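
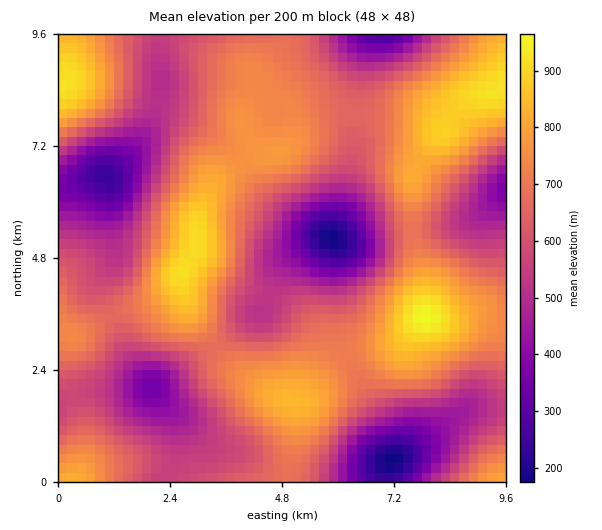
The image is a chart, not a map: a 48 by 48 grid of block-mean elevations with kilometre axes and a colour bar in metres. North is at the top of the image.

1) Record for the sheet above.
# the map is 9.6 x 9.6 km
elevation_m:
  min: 170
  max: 970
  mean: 630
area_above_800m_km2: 12.7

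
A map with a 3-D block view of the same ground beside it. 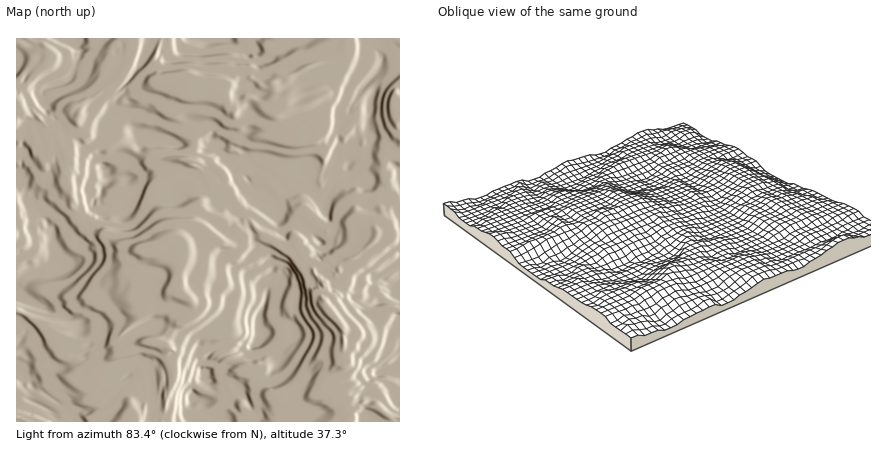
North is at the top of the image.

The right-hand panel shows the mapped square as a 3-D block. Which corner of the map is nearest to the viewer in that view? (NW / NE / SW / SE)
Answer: SE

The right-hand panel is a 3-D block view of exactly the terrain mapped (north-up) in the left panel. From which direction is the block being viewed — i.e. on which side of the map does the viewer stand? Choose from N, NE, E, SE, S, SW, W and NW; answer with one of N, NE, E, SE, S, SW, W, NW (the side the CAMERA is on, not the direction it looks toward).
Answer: SE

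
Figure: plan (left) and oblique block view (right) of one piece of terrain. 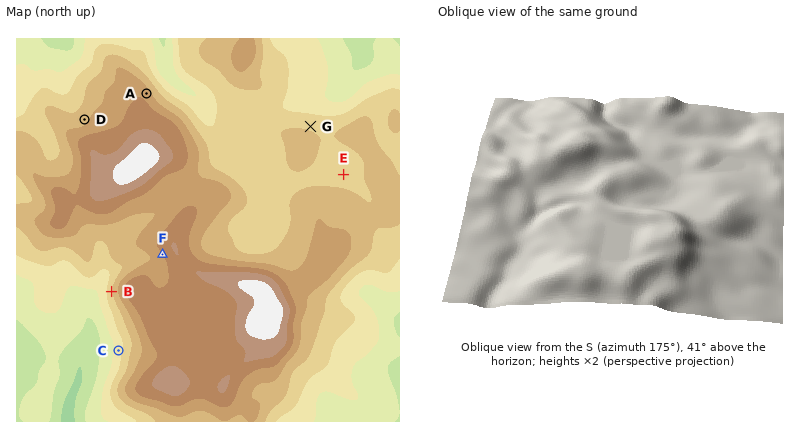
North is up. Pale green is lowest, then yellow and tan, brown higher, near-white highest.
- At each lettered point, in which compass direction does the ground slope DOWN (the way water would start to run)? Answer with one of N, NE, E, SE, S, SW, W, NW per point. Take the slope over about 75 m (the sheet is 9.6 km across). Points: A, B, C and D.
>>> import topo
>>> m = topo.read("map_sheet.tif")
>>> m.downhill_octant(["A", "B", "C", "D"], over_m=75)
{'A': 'NE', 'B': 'W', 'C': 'W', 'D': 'NW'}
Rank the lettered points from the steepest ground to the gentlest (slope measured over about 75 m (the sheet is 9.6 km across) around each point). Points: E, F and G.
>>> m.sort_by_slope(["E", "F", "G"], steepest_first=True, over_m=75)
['F', 'G', 'E']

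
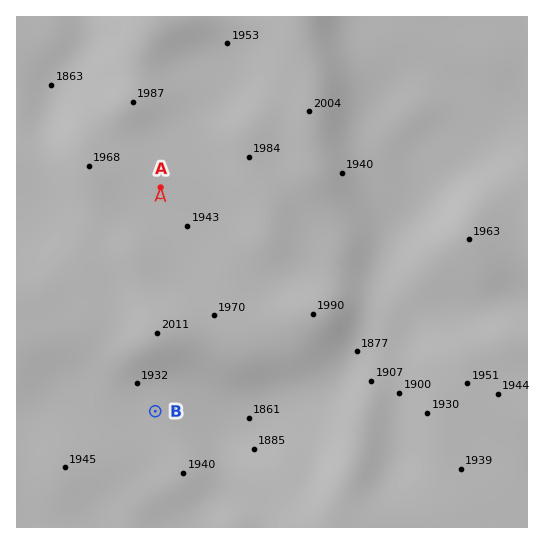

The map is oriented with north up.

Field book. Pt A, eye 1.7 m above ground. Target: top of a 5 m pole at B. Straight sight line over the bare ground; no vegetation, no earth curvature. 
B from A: hidden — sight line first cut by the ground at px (160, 224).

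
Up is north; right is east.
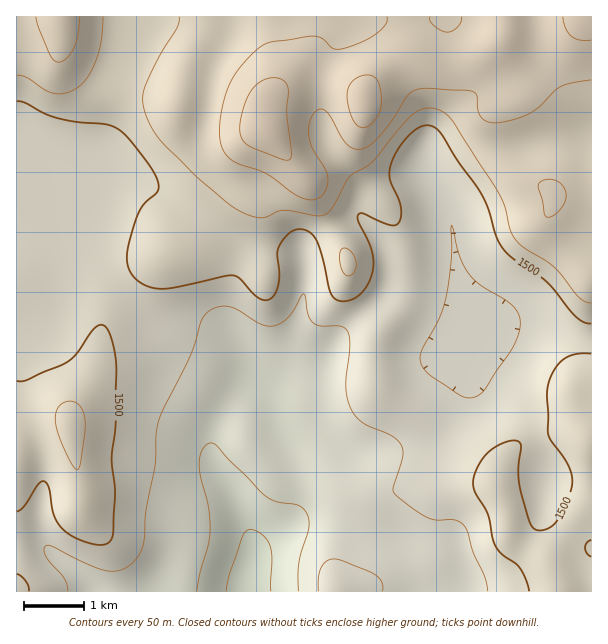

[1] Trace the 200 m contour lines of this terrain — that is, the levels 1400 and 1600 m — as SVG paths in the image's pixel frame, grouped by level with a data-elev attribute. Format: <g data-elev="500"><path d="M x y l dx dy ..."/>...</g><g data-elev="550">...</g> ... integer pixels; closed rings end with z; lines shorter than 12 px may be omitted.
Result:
<g data-elev="1400"><path d="M197 591l3-19 9-29 1-13-1-21-9-33-1-17 5-12 3-3 5-1 4 2 14 16 36 35 10 6 23 4 7 6 3 7 0 8-10 34-1 30"/></g><g data-elev="1600"><path d="M546 216l5 1 6-4 6-7 3-8 0-6-3-6-5-4-6-3-9 1-5 5z"/><path d="M36 17l3 12 11 25 4 7 5 1 7-3 8-11 4-13 2-18"/><path d="M387 17l-1 7-11 11-14 7-17 6-11 1-10-10-11-3-42 6-13 8-22 24-6 10-4 14-5 19-1 17 2 12 6 10 10 7 30 11 32 23 9 3 7-1 5-2 4-4 4-13-2-10-13-20-4-13 1-17 4-7 4-3 5-1 6 5 18 30 6 4 7 1 8-2 9-8 15-19 15-23 4-5 6-3 12-1 44 4 4 4 1 14 3 7 7 5 9 1 19-4 15-6 10-8 14-15 7-4 29-6"/><path d="M461 17l0 4-3 6-5 3-6 2-6-1-7-5-4-5 0-4"/></g>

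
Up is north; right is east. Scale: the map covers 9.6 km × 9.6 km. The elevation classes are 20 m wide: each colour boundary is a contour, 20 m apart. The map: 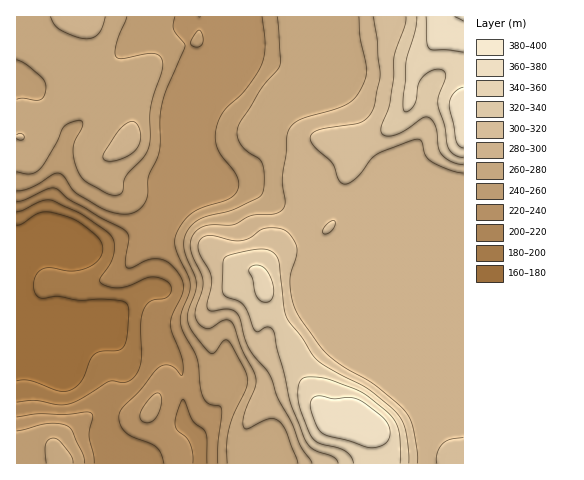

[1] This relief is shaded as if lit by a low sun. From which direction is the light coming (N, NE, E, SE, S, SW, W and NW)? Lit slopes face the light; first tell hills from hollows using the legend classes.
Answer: N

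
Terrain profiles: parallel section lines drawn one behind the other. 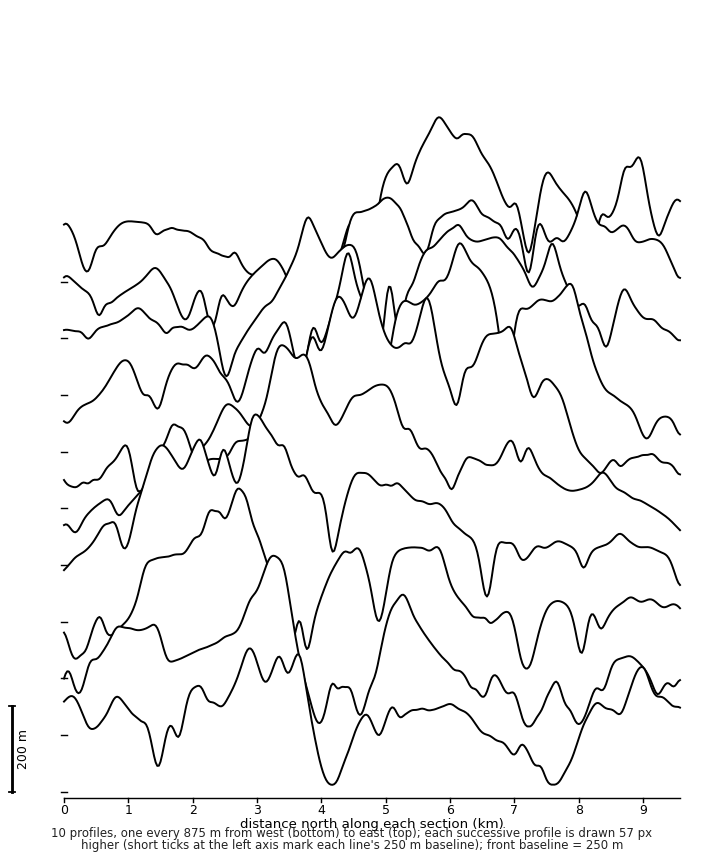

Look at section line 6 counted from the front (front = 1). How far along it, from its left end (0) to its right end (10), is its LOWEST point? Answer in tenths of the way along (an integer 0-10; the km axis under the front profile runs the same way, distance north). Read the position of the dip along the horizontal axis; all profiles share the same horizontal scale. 1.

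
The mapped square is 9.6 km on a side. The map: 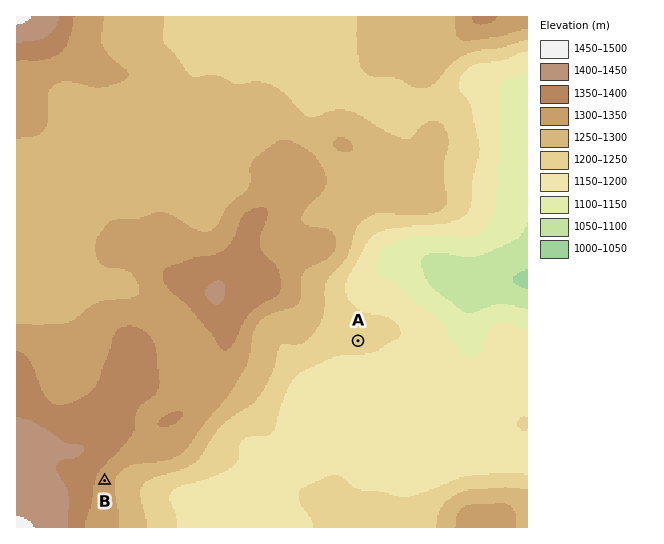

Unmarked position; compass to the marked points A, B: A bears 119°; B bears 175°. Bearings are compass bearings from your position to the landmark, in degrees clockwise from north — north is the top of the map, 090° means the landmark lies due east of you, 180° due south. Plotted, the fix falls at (79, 186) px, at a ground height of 1280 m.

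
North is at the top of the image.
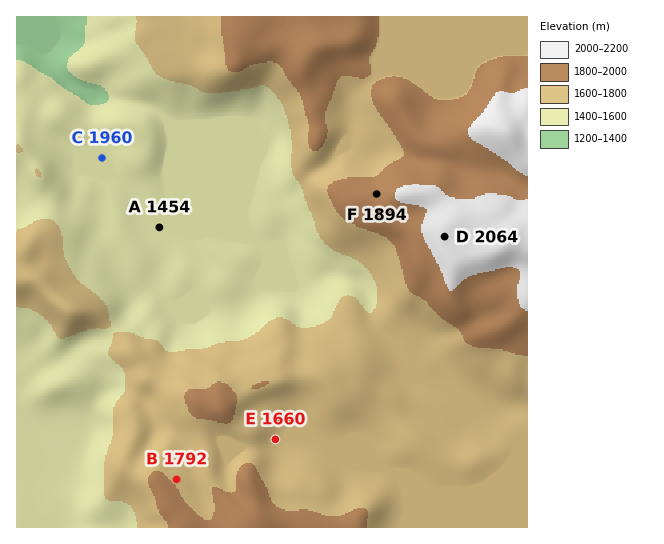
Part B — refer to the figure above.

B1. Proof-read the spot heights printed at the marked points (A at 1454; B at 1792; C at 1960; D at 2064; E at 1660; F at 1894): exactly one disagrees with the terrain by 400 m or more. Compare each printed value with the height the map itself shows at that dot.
C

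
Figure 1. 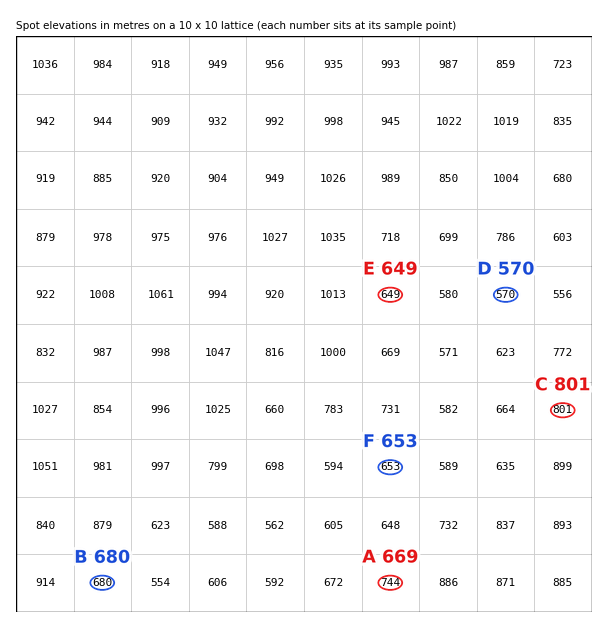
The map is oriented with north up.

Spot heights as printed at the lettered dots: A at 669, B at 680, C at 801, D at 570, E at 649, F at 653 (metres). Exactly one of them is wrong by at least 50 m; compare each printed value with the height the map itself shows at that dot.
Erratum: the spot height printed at A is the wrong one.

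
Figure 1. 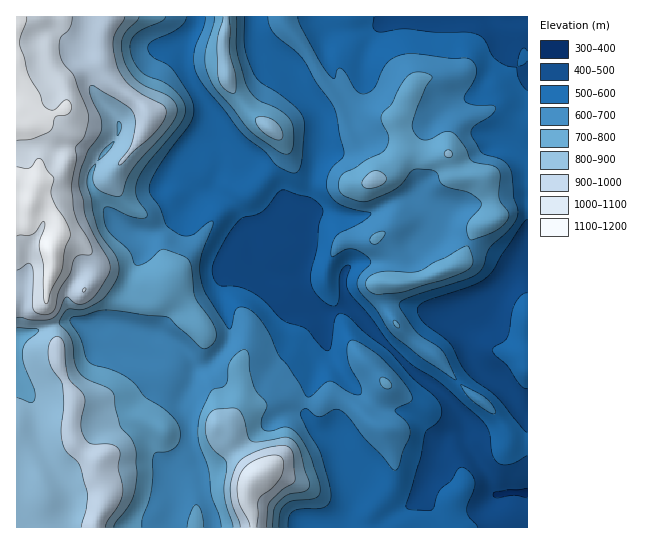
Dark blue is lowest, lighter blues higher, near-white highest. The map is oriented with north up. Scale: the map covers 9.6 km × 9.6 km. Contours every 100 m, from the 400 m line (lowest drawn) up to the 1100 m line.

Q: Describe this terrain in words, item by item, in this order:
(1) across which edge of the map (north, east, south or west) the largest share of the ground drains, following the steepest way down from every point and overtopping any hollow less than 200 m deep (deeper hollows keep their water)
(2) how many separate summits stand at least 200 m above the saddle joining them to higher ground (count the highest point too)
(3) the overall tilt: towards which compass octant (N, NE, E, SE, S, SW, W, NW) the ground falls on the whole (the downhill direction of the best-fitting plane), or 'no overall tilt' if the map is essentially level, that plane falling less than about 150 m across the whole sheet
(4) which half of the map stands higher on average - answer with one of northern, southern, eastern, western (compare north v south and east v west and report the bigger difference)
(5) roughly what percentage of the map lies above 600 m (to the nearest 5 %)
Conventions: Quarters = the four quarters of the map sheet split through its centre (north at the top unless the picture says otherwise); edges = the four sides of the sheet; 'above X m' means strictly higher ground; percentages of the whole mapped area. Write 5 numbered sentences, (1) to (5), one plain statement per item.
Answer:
(1) Most of the ground drains across the eastern edge.
(2) Counting only tops that stand 200 m proud, the map has 4 summits.
(3) On the whole the ground falls towards the east.
(4) The western half stands higher on average than the eastern half.
(5) Roughly 60 % of the ground is higher than 600 m.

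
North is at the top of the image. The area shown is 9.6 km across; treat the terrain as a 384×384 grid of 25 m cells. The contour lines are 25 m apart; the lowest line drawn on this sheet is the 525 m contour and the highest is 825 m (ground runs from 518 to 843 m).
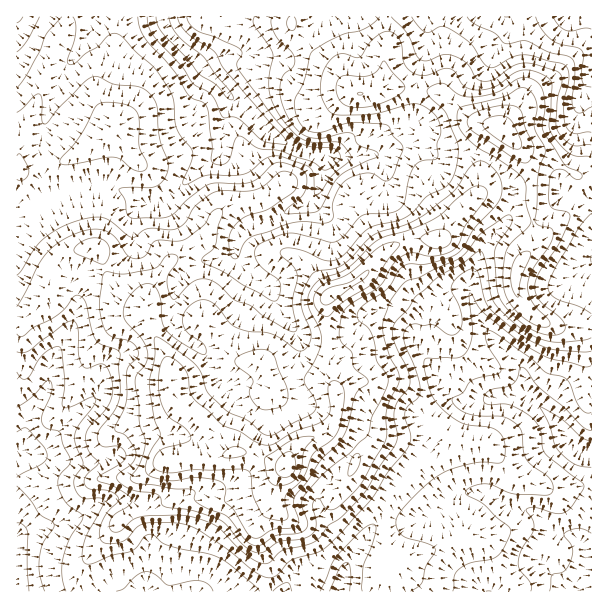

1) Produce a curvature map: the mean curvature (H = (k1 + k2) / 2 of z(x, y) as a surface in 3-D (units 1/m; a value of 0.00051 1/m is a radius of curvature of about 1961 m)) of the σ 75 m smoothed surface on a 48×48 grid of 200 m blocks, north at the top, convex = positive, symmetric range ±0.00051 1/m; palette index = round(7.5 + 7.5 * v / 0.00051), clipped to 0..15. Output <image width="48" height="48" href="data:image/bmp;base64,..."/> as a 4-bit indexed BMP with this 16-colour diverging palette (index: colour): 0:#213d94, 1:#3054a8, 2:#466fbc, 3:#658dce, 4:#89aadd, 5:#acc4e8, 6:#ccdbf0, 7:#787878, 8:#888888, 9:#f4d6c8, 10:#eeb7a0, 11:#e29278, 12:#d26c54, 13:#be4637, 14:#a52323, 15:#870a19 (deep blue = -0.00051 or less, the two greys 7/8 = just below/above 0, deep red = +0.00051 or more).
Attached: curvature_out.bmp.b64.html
<image width="48" height="48" href="data:image/bmp;base64,Qk32BAAAAAAAAHYAAAAoAAAAMAAAADAAAAABAAQAAAAAAIAEAAATCwAAEwsAABAAAAAAAAAAlD0hAKhUMAC8b0YAzo1lAN2qiQDoxKwA8NvMAHh4eACIiIgAyNb0AKC37gB4kuIAVGzSADdGvgAjI6UAGQqHAEmYqGeIZ5iHdlV3K8oiu6mZmYd3q8p3VzmYmnVnZ3d2VVerVbxQmoiYdmZ3iIZoZjmYiqZXZ2VVVVepU1pxapiZh3d4h1V6dTmYebl4Z4iIdVq0NVaVJ6mZmZiJl1abhTeHeKzINHiXVI/kWad4RZh3eJmZqYdmVUZVVX75MjMyJK/a79d3VHhWZ4mZmqdGZ2iGUxn+y6doqKqM+kWoVWhmZ4mYZVRpiHiIiBADZqzM25iLggXadViHdmd1REaqh4iHjKRZc0Q0Rod4dSKtplaId1VEeru5iZmInP//27lUVFVr/WNb2EV5h3d3m7qqmodmM1NFr/7MyWVt/2VH2lRYiId4mXeZZjVVR5UATuupreyp/GVUm4ZmeJmZqGZ1EUVmis1mVnVVablCv+2Ua7mGeaq7qHhxF2emWb3IdmVpqJYhOL/3WbhmeqmrqatRXVXKQ2e6eKmspmRWQzXZSJQ1moZoqqcUnYNrpCNpZ7updEaZhjTaOKQmlzMzZ0FYrbYnuTFKeNt2RGmahlfrWrd6Y2dSMxWYnLo1qmJbmOyHNnd5d4nJi9u6NZd3qEmWepk1mnN7eP2nSIiYd4mHeJq1Joibxyd1aZg0ioRUGPtzWpu5lnqIh3hyV4iaYTZ2aMljaZdSTNUSiYirlEqYmpc0d5iEA2Z4ismFNou3nWFZqGeJUTqleoQnd7pQJYv9u7mXNYu4uyTet3iGI2ukWIZGeeoSWP/7mZq6Y4qYzTS6l4p0Nq+SE3mWetYXjvxmd3q7ZHmIzlOZl3hkR8/6Y0V2Z5Ipv9Mld2m4Z4h3u1OLqGVURX3//JZHZVE3v5E2eFm4Z4h3iYRYh1VmVXZZ/6RIY0Emr7M2eVe6dnh1V8tkVDeZmqUSn/Y3l2QWnvlEZ2aLzO2UScuplTrdy4UyW/+Z7/gFm96kaHZnm+2Ei4acthebyYhlWL/+//khWZvoVodmZnhkiWV5qDECipdWZmV6qqlkJIi8dZdmZmdkREaau5diA0V3dkIlac2XQ5lquJd3d3iGQzWazMzbYwTLh1RWZ7/KdLtEd5ZmZmZVaGNIu6m83UC+uGV5Y2vMdJtDeNh3ZlVoq5Y1hTN8/6COy3WKg0qpU5pGvNeKqGZ6y5l0I1Ru/ZEFeFaKhFmVJbhau7Vpqqh5mHiYQ5mLQAACVDV3ZmdiTOq5asVneKuoh3eKZMswAYhGqHd3hlZW39uUOMdXd4m5h3Z5ZdcAT/+kNGeIY3zP/XYxJ6hXiHm6mHZ6dpEXz7qoZlREJJ7u2olzN4pmiJmZqYeMpCF6y4eMy5dUarqrur2UF2qGeJh4mZl6cCiZuYid/sypz5VGi9yXJmmWeJdniJpkEouIp4irmaupnIQhXOzOYmmmV5dniapBOcpohYmpVZlkWrliSbquoWiYVoeIm6USaYdVRYipV7lkSIhjR3ZZuGirhXmZmUAWiHZWeYeYad2VWIiHVnZVi1erplmZlAKcqpd5ynZ4Z7yFaZiJdodle0eJuEiakgn9qZqq62ZXVXdVaXVnZ6h1aQ=="/>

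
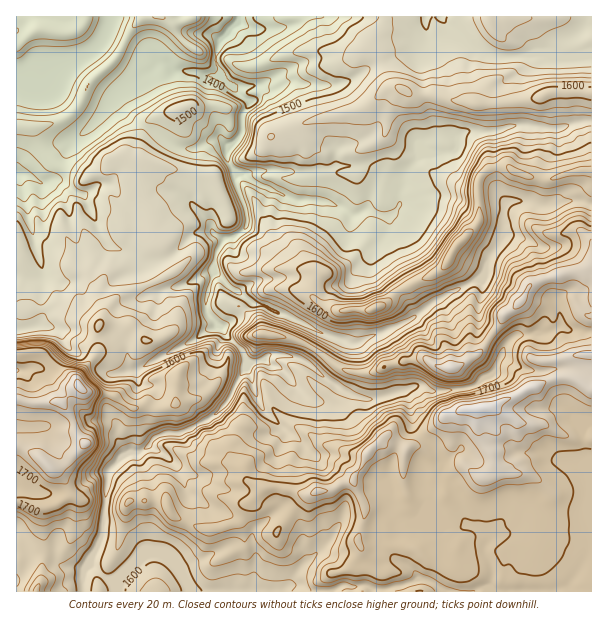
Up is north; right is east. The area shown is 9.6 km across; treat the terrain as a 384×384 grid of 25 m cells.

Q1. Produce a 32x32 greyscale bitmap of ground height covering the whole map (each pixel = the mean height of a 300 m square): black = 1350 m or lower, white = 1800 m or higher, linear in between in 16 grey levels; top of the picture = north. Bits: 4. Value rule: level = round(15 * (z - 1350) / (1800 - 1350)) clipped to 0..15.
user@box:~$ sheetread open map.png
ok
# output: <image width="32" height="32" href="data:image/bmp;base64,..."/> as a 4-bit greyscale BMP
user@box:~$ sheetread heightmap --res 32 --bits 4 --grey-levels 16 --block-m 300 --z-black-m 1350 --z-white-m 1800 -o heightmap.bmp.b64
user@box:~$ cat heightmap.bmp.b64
<image width="32" height="32" href="data:image/bmp;base64,Qk12AgAAAAAAAHYAAAAoAAAAIAAAACAAAAABAAQAAAAAAAACAAATCwAAEwsAABAAAAAAAAAAAAAAABEREQAiIiIAMzMzAERERABVVVUAZmZmAHd3dwCIiIgAmZmZAKqqqgC7u7sAzMzMAN3d3QDu7u4A////AKqYiJmYmZmZq7u7u7u7vLyamImIiJqZqqvMy8zMzMzMmZmJiImqqrqqzMzMzMzMzJqqmZmqu7vLurzMzMzMzMy8u5mqu6u7u8u8zMzMzMzMzMypq7qrvMzdzMzMzMzMzM3bmJmpq7u7u9zMzM3d3Mzd3ah4iqu7qqvNzczN3czM3d3Jh4iqqpmqrNzM3d3czMzduZmYeKmJmJm7ve7u3czd7bqqqpeIiIiImaze7t3MzN65maqYd4eHiZiau7zt3bzLiHiamGZneZq7zeyrzd27iIiId3dneJh3mszNy8zdZmeIiIdUeZhmd3iau8u7zGZniHd3RVZmiaqoearN3M1mZnd2ZkVWeJiIqpiJrdzNVWZmZmZEZniYZnmqmJvd3VVmZmZmVWZ4h2VWermKu81VZmZmZlRGZ3VVVVe6iJu9RVVWZmVFRVVVRERWipiqvDRFVmZlVUREREREVXqYmZozNFZmZVUzNERVVFV5mZqqIzRWZmVUNEVVVVVVaKqqqjMzRmVEQkZmZVZVVVeJiIlEMjRURDMmZmZmZVVVZmd3MzMiNFVEJFZmd3ZmZ3d3dyIjMiNEQyI0VWd4d4iIiIgiIzIiIiEiM0VWd2Z3d3d3IiIzIiIiM0RVZmZVZmZlVTMyIzI0ISI0VWZlVVVmZVUzMyI0RCESIzRWZVVWdmZl"/>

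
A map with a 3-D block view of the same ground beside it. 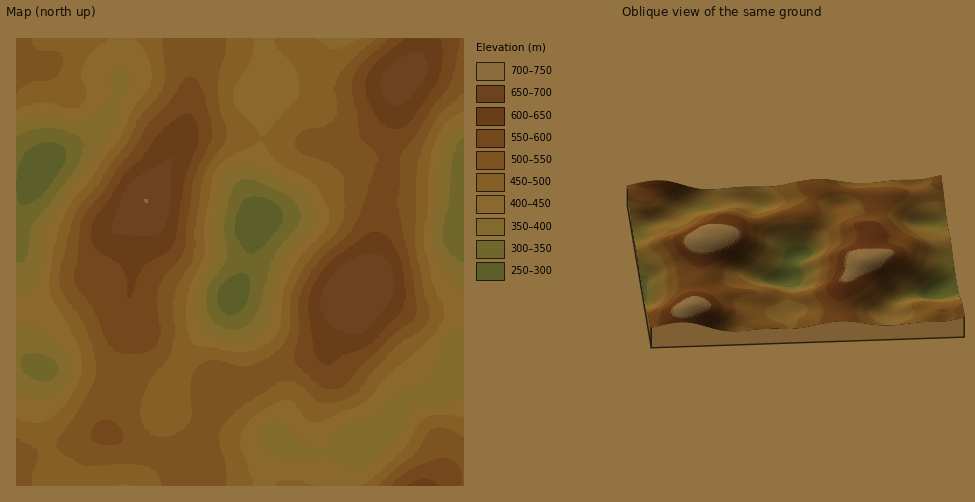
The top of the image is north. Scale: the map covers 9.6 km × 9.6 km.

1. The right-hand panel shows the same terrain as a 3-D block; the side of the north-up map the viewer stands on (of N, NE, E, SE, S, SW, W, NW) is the N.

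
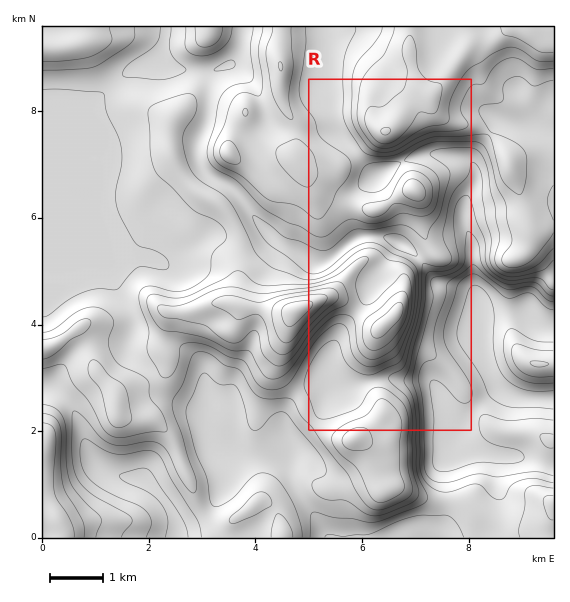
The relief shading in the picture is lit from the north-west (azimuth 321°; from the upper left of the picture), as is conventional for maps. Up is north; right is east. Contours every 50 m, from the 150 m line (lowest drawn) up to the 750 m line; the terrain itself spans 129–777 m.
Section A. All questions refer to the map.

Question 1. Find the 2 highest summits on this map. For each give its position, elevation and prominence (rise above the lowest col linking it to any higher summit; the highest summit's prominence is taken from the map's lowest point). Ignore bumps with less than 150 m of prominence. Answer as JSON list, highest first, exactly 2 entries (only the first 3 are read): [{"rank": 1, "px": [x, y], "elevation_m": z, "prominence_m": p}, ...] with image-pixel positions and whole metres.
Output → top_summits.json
[{"rank": 1, "px": [295, 311], "elevation_m": 777, "prominence_m": 648}, {"rank": 2, "px": [385, 132], "elevation_m": 754, "prominence_m": 275}]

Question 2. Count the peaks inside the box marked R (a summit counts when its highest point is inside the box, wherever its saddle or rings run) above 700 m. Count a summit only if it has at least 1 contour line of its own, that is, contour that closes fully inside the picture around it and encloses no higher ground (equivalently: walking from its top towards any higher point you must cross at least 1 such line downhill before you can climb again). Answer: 1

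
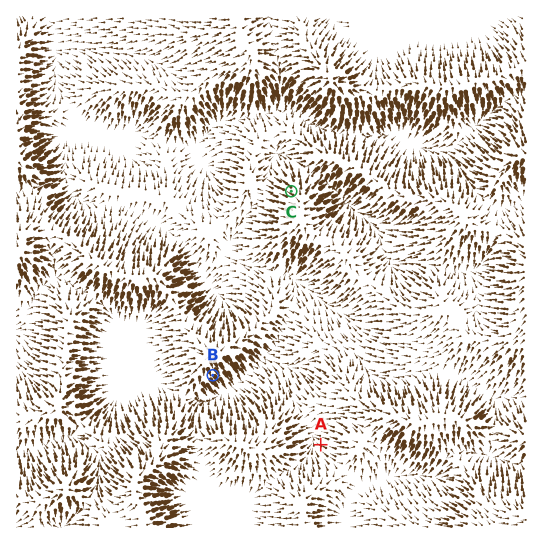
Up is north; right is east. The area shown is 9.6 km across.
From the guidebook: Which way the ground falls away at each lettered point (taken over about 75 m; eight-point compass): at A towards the NW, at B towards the SE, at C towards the NW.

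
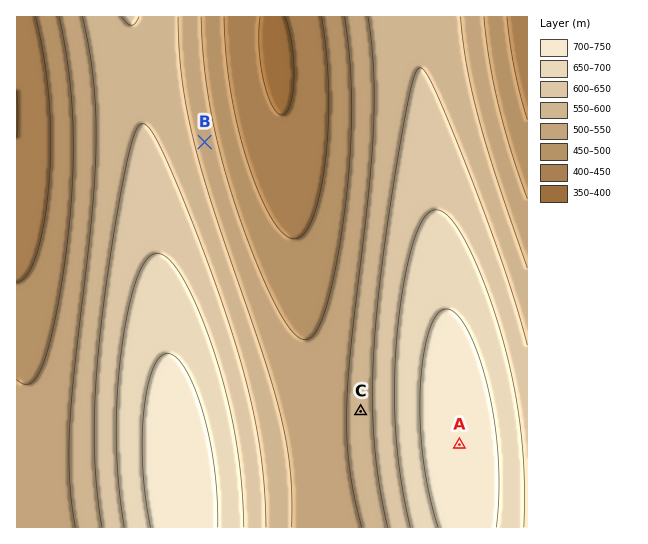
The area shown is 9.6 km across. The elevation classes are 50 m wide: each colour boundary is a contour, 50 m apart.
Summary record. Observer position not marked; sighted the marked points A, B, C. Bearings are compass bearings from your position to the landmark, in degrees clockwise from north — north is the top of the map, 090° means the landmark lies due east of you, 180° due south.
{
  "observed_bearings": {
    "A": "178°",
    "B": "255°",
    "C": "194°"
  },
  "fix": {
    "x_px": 445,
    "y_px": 77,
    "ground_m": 590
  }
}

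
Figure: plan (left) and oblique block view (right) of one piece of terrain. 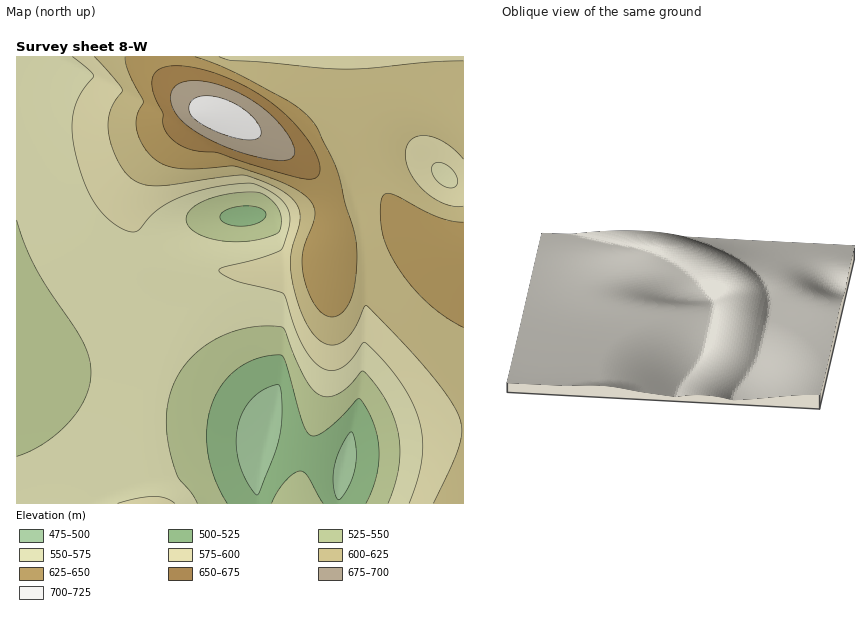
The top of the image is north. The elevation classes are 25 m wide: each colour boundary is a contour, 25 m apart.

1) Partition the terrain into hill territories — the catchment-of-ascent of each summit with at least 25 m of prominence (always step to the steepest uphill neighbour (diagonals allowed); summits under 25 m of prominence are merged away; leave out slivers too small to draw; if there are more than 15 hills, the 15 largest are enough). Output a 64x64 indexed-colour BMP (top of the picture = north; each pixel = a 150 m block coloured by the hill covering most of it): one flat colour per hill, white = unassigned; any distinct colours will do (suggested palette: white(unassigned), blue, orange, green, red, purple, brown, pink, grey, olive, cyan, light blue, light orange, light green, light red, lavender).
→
<image width="64" height="64" href="data:image/bmp;base64,Qk12CAAAAAAAAHYAAAAoAAAAQAAAAEAAAAABAAQAAAAAAAAIAAATCwAAEwsAABAAAAAAAAAA////ALR3HwAOf/8ALKAsACgn1gC9Z5QAS1aMAMJ34wB/f38AIr28AM++FwDox64AeLv/AIrfmACWmP8A1bDFADMzMzMzMzMzMzMzMzMzMzMzERERERERERERERERERERMzMzMzMzMzMzMzMzMzMzMzMREREREREREREREREREREzMzMzMzMzMzMzMzMzMzMzMxERERERERERERERERERETMzMzMzMzMzMzMzMzMzMzMzERERERERERERERERERERMzMzMzMzMzMzMzMzMzMzMzMxEREREREREREREREREREzMzMzMzMzMzMzMzMzMzMzMzERERERERERERERERERETMzMzMzMzMzMzMzMzMzMzMzMRERERERERERERERERERMzMzMzMzMzMzMzMzMzMzMzMxEREREREREREREREREREzMzMzMzMzMzMzMzMzMzMzMzERERERERERERERERERETMzMzMzMzMzMzMzMzMzMzMzMxERERERESIiIhERERERMzMzMzMzMzMzMzMzMzMzMzMzERERERERIiIiIiIiIREzMzMzMzMzMzMzMzMzMzMzMxEREREREREiIiIiIiIiIjMzMzMzMzMzMzMzMzMzMzERERERERERERIiIiIiIiIiMzMzMzMzMzMzMzMzMzMREREREREREREREiIiIiIiIiIzMzMzMzMzMzMzMzMRERERERERERERERESIiIiIiIiIjMzMzMzMzMzMzERERERERERERERERERERIiIiIiIiIiMzMzMzMzMzEREREREREREREREREREREREiIiIiIiIiIzMzMzMRERERERERERERERERERERERERESIiIiIiIiIjMzEREREREREREREREREREREREREREREREiIiIiIiIiERERERERERERERERERERERERERERERERESIiIiIiIiIRERERERERERERERERERERERERERERERERIiIiIiIiIhEREREREREREREREREREREREREREREREREiIiIiIiIiERERERERERERERERERERERERERERERERESIiIiIiIiIRERERERERERERERERERERERERERERERERIiIiIiIiIhEREREREREREREREREREREREREREREREREiIiIiIiIiERERERERERERERERERERERERERERERERESIiIiIiIiIRERERERERERERERERERERERERERERERERIiIiIiIiIhEREREREREREREREREREREREREREREREREiIiIiIiIiERERERERERERERERERERERERERERERERESIiIiIiIiIRERERERERERERERERERERERERERERERERIiIiIiIiIhEREREREREREREREREREREREREREREREREiIiIiIiIiERERERERERERERERERERERERERERERERESIiIiIiIiIRERERERERERERERERERERERERERERERERIiIiIiIiIhEREREREREREREREREREREREREREREREREiIiIiIiIiERERERERERERERERERERERERERERERERESIiIiIiIiIRERERERERERERERERERERERERERERERERIiIiIiIiIhEREREREREREREREREREREREREREREREREiIiIiIiIiERERERERERERERERERERERERERERERERESIiIiIiIiIRERERERERERERERERERERERERERERERERIiIiIiIiIhERERERERERERERERERERERERERERERERIiIiIiIiIiEREREREREREREREREREREREREREREREREiIiIiIiIiIRERERERERERERERERERERERERERERERESIiIiIiIiIhERERERERERERERERERERERERERERERERIiIiIiIiIiERERERERERERERERERERERERERERERERIiIiIiIiIiIREREREREREREREREREREREREREREREREiIiIiIiIiIhERERERERERERERERERERERERERERERESIiIiIiIiIiERERERERERERERERERERERERERERERESIiIiIiIiIhEREREREREREREREREREREREREREREREREiIiIiIiIhERERERERERERERERERERERERERERERERERIiIiIiIhERERERERERERERERERERERERERERERERERESIiIiIREREREREREREREREREREREREREREREREREREREiIiIRERERERERERERERERERERERERERERERERERERERERERERERERERERERERERERERERERERERERERERERERERERERERERERERERERERERERERERERERERERERERERERERERERERERERERERERERERERERERERERERERERERERERERERERERERERERERERERERERERERERERERERERERERERERERERERERERERERERERERERERERERERERERERERERERERERERERERERERERERERERERERERERERERERERERERERERERERERERERERERERERERERERERERERERERERERERERERERERERERERERERERERERERERERERERERERERERERERERERERERERERERERERERERERERERERERERERERERERERERERERERERERERERERERERERERERERERERERERERERERERERERERERERERERERERERERERERERERERERERERERERERERERERERERERERERERERERERERERERERERER"/>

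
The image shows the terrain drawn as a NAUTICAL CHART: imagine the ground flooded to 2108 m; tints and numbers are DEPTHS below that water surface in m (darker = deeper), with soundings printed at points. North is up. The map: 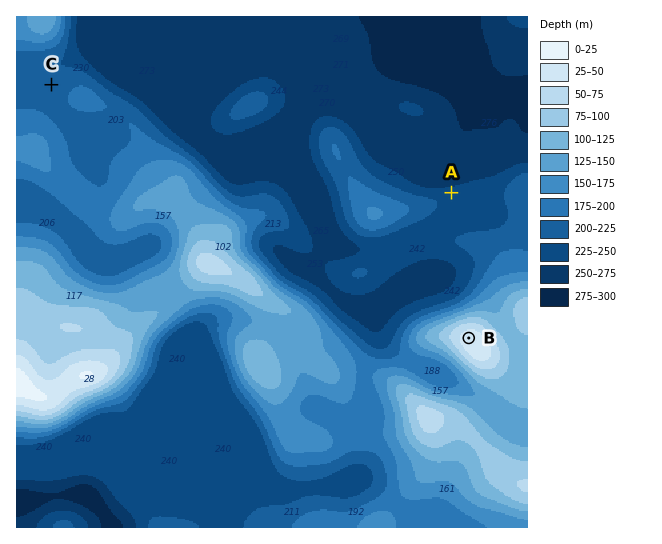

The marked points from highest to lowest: B C A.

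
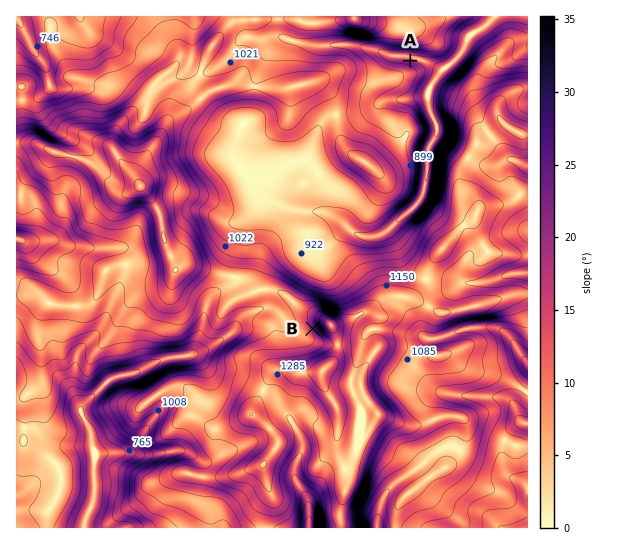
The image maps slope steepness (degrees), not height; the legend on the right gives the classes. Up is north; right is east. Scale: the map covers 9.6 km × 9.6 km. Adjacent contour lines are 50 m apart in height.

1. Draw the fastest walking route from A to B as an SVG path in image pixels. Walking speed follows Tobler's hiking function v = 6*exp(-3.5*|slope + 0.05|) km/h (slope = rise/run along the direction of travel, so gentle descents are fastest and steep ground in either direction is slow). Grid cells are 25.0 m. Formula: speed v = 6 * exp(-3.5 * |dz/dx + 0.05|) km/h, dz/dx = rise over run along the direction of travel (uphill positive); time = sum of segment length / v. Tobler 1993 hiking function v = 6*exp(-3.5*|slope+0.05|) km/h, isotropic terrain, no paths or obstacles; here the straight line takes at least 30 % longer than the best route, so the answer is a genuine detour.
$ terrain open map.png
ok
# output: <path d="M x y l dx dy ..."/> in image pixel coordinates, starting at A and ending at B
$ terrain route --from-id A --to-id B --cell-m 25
<path d="M410 61l-4 0-21 10-55 55-5 11 0 29-16 32-7 7-23 45 0 13 8 16 6 6 8 16 0 4 12 24"/>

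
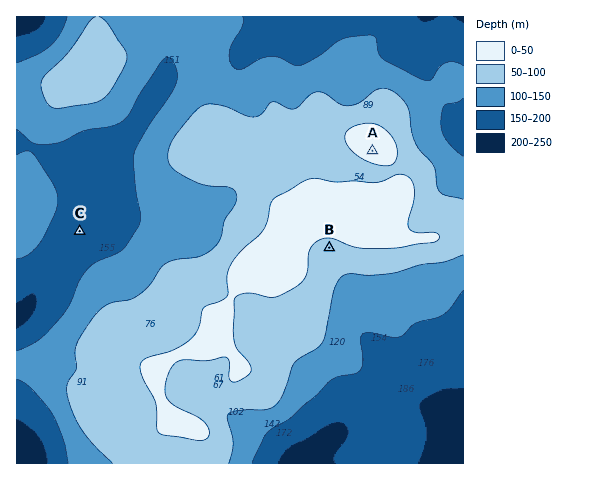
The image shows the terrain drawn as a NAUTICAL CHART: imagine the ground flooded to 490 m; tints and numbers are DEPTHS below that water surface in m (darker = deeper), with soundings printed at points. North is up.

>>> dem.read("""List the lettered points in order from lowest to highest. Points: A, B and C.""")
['C', 'B', 'A']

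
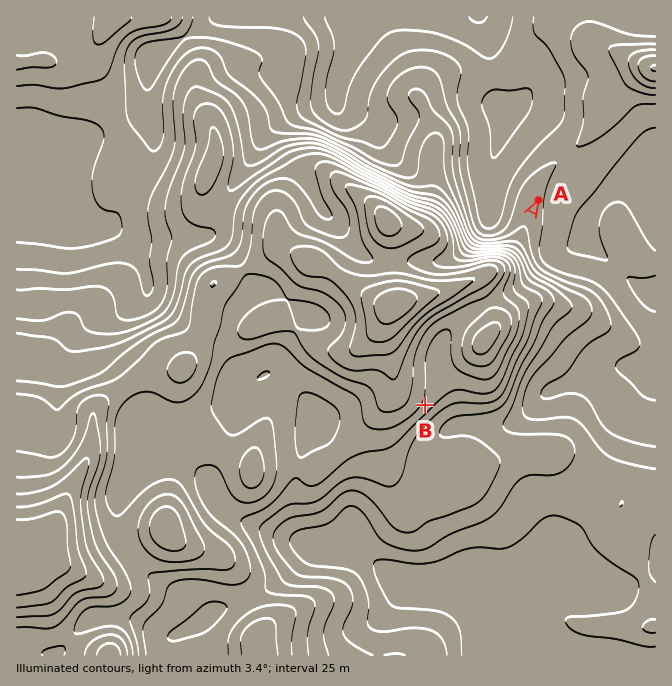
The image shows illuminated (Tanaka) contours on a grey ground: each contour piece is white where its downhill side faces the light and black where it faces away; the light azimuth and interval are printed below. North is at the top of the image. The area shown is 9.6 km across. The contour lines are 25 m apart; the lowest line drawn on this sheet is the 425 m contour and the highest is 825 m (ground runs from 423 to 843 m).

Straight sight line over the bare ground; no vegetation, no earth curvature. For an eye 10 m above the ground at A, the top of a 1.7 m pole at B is hidden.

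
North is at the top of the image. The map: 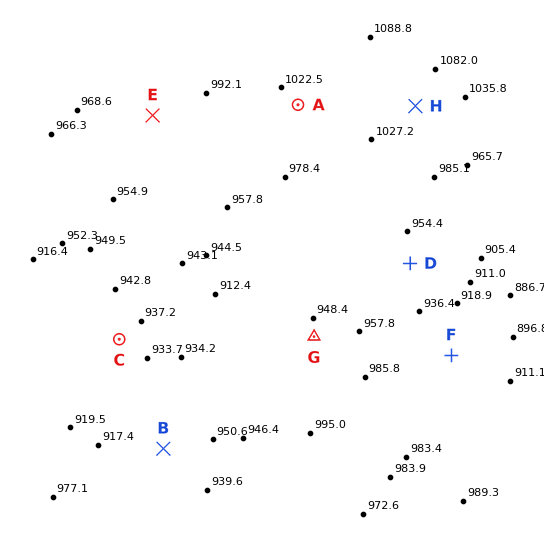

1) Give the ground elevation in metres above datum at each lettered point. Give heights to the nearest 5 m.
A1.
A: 1020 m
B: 935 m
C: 935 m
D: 940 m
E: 970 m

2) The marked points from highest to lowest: H G F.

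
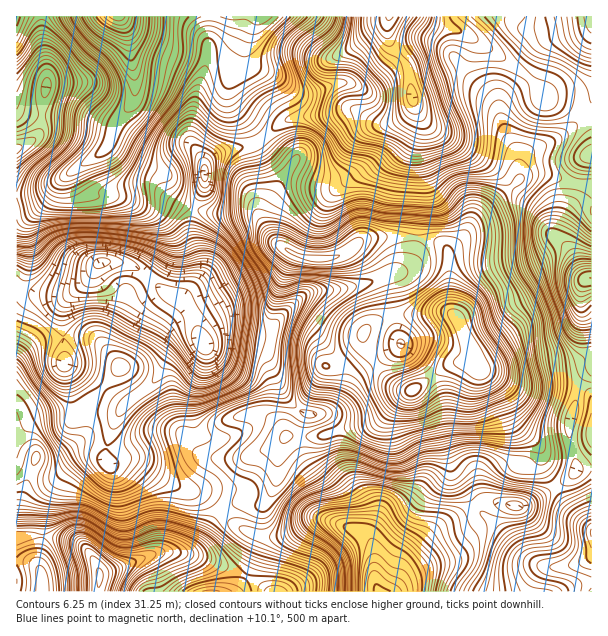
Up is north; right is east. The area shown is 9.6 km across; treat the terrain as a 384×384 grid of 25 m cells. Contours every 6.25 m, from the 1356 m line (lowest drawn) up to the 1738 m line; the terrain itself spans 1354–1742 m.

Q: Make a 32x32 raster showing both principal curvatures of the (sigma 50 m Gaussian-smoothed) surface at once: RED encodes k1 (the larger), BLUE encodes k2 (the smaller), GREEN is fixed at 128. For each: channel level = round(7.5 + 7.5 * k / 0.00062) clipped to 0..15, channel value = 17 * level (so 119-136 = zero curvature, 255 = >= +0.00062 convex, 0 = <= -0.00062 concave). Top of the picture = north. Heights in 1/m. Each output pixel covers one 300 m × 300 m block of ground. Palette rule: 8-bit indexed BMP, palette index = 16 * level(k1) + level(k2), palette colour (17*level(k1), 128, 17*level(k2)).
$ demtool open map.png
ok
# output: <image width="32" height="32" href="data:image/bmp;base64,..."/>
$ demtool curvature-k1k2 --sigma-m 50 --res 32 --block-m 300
<image width="32" height="32" href="data:image/bmp;base64,Qk02CAAAAAAAADYEAAAoAAAAIAAAACAAAAABAAgAAAAAAAAEAAATCwAAEwsAAAABAAAAAAAAAIAAABGAAAAigAAAM4AAAESAAABVgAAAZoAAAHeAAACIgAAAmYAAAKqAAAC7gAAAzIAAAN2AAADugAAA/4AAAACAEQARgBEAIoARADOAEQBEgBEAVYARAGaAEQB3gBEAiIARAJmAEQCqgBEAu4ARAMyAEQDdgBEA7oARAP+AEQAAgCIAEYAiACKAIgAzgCIARIAiAFWAIgBmgCIAd4AiAIiAIgCZgCIAqoAiALuAIgDMgCIA3YAiAO6AIgD/gCIAAIAzABGAMwAigDMAM4AzAESAMwBVgDMAZoAzAHeAMwCIgDMAmYAzAKqAMwC7gDMAzIAzAN2AMwDugDMA/4AzAACARAARgEQAIoBEADOARABEgEQAVYBEAGaARAB3gEQAiIBEAJmARACqgEQAu4BEAMyARADdgEQA7oBEAP+ARAAAgFUAEYBVACKAVQAzgFUARIBVAFWAVQBmgFUAd4BVAIiAVQCZgFUAqoBVALuAVQDMgFUA3YBVAO6AVQD/gFUAAIBmABGAZgAigGYAM4BmAESAZgBVgGYAZoBmAHeAZgCIgGYAmYBmAKqAZgC7gGYAzIBmAN2AZgDugGYA/4BmAACAdwARgHcAIoB3ADOAdwBEgHcAVYB3AGaAdwB3gHcAiIB3AJmAdwCqgHcAu4B3AMyAdwDdgHcA7oB3AP+AdwAAgIgAEYCIACKAiAAzgIgARICIAFWAiABmgIgAd4CIAIiAiACZgIgAqoCIALuAiADMgIgA3YCIAO6AiAD/gIgAAICZABGAmQAigJkAM4CZAESAmQBVgJkAZoCZAHeAmQCIgJkAmYCZAKqAmQC7gJkAzICZAN2AmQDugJkA/4CZAACAqgARgKoAIoCqADOAqgBEgKoAVYCqAGaAqgB3gKoAiICqAJmAqgCqgKoAu4CqAMyAqgDdgKoA7oCqAP+AqgAAgLsAEYC7ACKAuwAzgLsARIC7AFWAuwBmgLsAd4C7AIiAuwCZgLsAqoC7ALuAuwDMgLsA3YC7AO6AuwD/gLsAAIDMABGAzAAigMwAM4DMAESAzABVgMwAZoDMAHeAzACIgMwAmYDMAKqAzAC7gMwAzIDMAN2AzADugMwA/4DMAACA3QARgN0AIoDdADOA3QBEgN0AVYDdAGaA3QB3gN0AiIDdAJmA3QCqgN0Au4DdAMyA3QDdgN0A7oDdAP+A3QAAgO4AEYDuACKA7gAzgO4ARIDuAFWA7gBmgO4Ad4DuAIiA7gCZgO4AqoDuALuA7gDMgO4A3YDuAO6A7gD/gO4AAID/ABGA/wAigP8AM4D/AESA/wBVgP8AZoD/AHeA/wCIgP8AmYD/AKqA/wC7gP8AzID/AN2A/wDugP8A/4D/AJdxc5b413OEloaGpabGubjIyZZwhYV0lpeXlpemloWVhGFktvj39danuMfWxqaXmLnrxICXdnaEhHWXqLjY1remo8T6+KLU+Pn52KaFhJOFt7ewk4Z1h4eXhJaoqIVzpfj19PumYWS4uaakgnGUxJKBcHB0dZeWhZeHpKaVk5bIg3OS05JydaWTc5SlprnmYVBhhJV0l6eFhKelYVCmuKemdHOjhXSFlZR0dYaGhvfFlbandFKTlrenc4KCgsKUhraVpbdjU3WGlZaHhoaGuMe3l3OClsRypriUtunYt4Njp+qlhHOGZWSWqKemuKeXlqaVcpbKuXSUg1ODk4TIlISl1nOmlpSmlrinhnSElqi35/fk2bmnhoaFhaa3treBpofHYnWXc6XIytjm6LeWqJZyk5WnxqWnlaeolqalhGGFqNjCtqd1gJW3tMTo+NimwKJidIan6smUlreGprmVgoPnhXKVxqeWgcWjUHOiw4Kh+be1pdf6+LSmytrXyLaUpMdiMlOmubm21pVRUqTncaT7yJWmtHSk17io27mXhIWFtaSDhcfIqKe3c0JBlfeAx+ikp7eFQ2SWptfIppaVtMSGp7THyaiGhZWDdHKD94C215a6uZZ0dYTX5oWVuKaScoaWc6aolYSGhoWGdGL1oYDHl6m5x8XW2drahGTHuYNwhZV0goSUl3Z0dYZ1UrX2gICRgpSWhZXIuMijpsinYoG0pIaEdJimgpJyY3RylPfEgaGhkoN0Y6S0lIWmlqRiQMPEc2JQcHBwxbdjQYPY6Pj49/inhXZ1pqeWhqaFpLOj6bRQYGBxg8X3pYOS1fn714S0+NnGt7bYuKiYuHRik5Tn9eTW5+b398ij1dTX9LSUY3LJ6vb458XWyZi4glJ1t5bX6Pf4+Oi2lrTDo9m3hqZlYaK0Y3NzUrbauKSklJWmtejYlYOllnSnxWCl6qinlWV1k5SGl5aUyLizxLiVtse12Pn3t6aUhMi2UMTIlsbHl7W3p5V0dZamk5OnqKalhIBilcb32aeDg4JyoZFiluvbpYO3uIV0dYKTp6iop5VjlGBzlbfXxpVSUYWnppSRtceVdHKChWRScpW3t6e3xqankZW5uNfY2IWAlrmnh3WSomOElLSDcoOXt7emZWSVp5ZxhKV1tOe4yJCVuad1dbfIpITYyXFhhsinqKd1ZXaXlVFjo0Gj95a3k5OoqLjY1qPl+silkYKnx5eYloR2dZWWYWSVdcbnhZankpeHp7aEUWCjlYSBc9nIhoWDloaGl5eBdJaoptaXlZdjhobGk3OFlKCWgrPX2KaEc5aop6apppGkqKnJ2JeFhXSXl7jHl6fJpHNhlZe1lIWnt5eGh5g="/>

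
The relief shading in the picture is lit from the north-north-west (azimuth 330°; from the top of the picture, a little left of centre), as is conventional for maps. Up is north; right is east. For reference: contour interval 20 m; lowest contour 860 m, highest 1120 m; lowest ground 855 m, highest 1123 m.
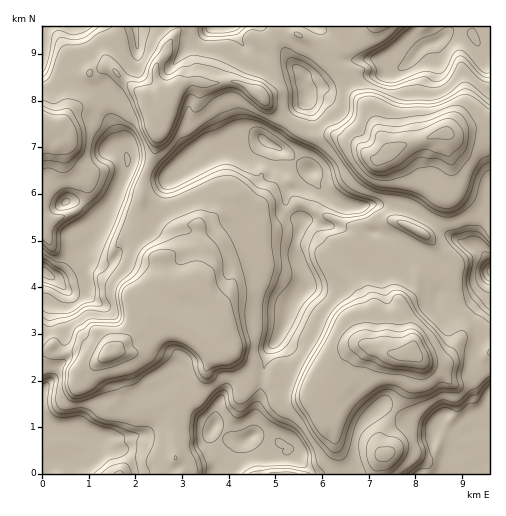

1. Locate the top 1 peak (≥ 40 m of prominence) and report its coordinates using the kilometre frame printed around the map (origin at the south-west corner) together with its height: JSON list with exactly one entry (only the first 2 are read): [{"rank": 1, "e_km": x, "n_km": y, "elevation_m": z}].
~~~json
[{"rank": 1, "e_km": 7.89, "n_km": 2.61, "elevation_m": 1123}]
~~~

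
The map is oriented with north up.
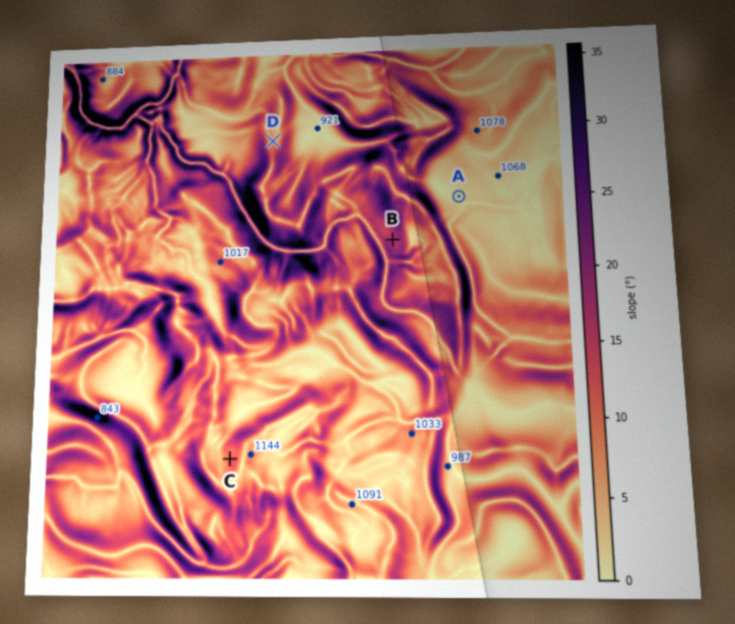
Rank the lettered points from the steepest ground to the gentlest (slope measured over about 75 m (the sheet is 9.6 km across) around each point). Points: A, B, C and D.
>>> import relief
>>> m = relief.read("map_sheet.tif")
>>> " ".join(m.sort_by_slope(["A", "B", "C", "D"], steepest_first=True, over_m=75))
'B C D A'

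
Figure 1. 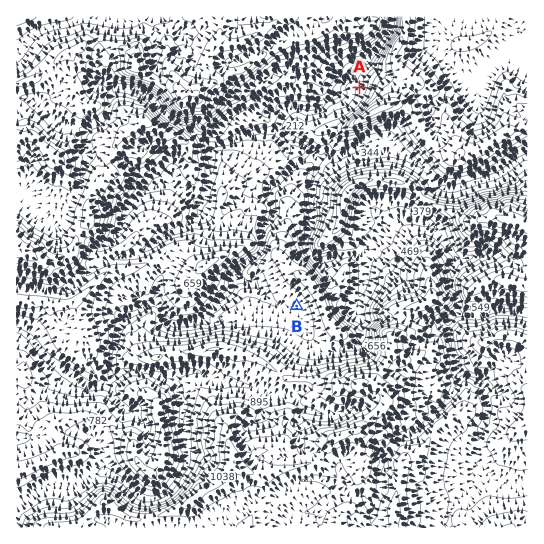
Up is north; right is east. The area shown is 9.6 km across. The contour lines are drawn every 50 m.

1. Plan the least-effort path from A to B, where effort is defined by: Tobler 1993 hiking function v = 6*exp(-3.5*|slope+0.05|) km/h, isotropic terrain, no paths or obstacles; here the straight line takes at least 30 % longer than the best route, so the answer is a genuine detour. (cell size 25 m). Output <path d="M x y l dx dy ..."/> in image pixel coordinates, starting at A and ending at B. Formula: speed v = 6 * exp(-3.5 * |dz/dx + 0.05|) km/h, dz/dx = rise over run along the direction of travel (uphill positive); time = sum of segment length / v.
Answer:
<path d="M359 87l-2 2-2 2 0 3-1 3-8 8-11 5-5 5-16 8-3 3-5 3-3 4 0 1 2 3 5 5 1 3-1 2 1 3 0 3-2 5 0 1 2 6 0 1-5 11-4 4-4 8 0 10-1 3 0 4-10 19 0 34-2 6 0 12 12 24 0 5"/>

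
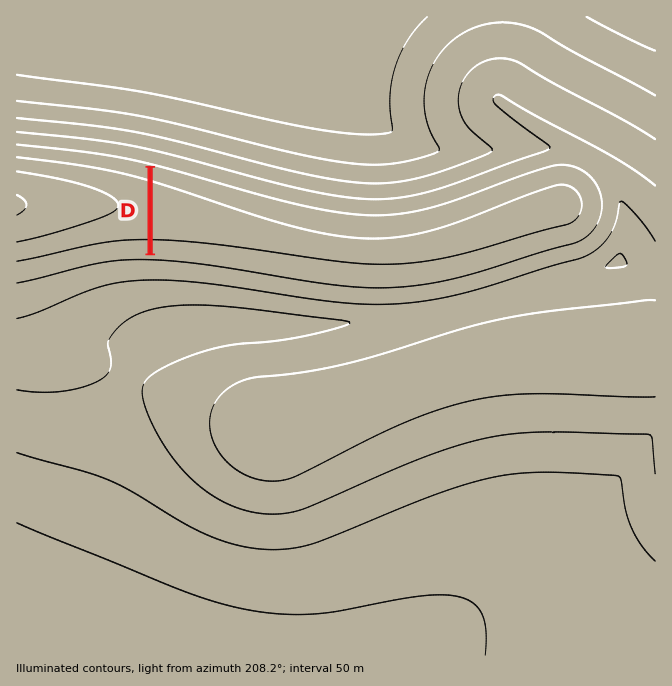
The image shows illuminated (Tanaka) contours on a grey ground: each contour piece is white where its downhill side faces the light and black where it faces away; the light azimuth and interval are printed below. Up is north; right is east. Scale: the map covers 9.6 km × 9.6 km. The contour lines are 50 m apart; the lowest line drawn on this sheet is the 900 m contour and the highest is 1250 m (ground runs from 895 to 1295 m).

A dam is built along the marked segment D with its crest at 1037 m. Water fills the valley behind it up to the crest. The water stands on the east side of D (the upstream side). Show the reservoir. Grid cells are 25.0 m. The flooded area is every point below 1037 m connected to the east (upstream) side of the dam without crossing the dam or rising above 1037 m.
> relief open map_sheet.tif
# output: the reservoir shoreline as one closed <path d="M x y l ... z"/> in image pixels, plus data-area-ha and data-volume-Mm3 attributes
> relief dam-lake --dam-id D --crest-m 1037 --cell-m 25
<path d="M569 169l-14 0-13 5-5 0-2 2-8 2-5 3-14 3-4 4-9 1-13 7-8 2-6 3-13 3-17 7-18 3-2 2-6 0-2 2-10 0-2 1-48 0-2-1-11 0-2-2-8 0-2-2-15-1-8-4-7 0-8-3-5 0-2-2-12-1-6-4-5 0-7-3-16-3-12-5-5 0-12-5-5 0-6-4-5 0-19-6-5 0-6-4-5 0-1 84 7 1 2 2 18 0 2 2 13 0 2 1 23 2 2 2 18 1 2 2 8 0 2 2 18 1 2 2 8 0 2 2 28 3 2 2 23 1 2 2 13 0 2 2 53 0 2-2 13 0 2-2 8 0 2-1 6 0 2-2 7 0 1-2 7 0 13-5 10-1 2-2 5 0 2-2 8-1 32-12 5 0 12-5 5 0 6-3 19-4 11-6 4-5 7-11 0-5 2-2 0-12-7-15-12-10-4 0-6-4z" data-area-ha="688" data-volume-Mm3="230.17"/>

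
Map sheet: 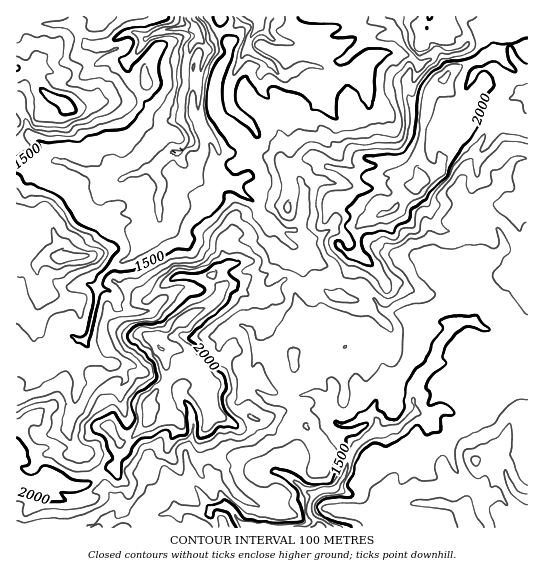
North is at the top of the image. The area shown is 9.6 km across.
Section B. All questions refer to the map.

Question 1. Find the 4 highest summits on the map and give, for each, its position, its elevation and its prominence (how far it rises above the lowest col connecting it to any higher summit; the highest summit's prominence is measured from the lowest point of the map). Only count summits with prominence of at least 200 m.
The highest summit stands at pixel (162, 349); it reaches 2307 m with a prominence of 1244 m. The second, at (421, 183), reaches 2270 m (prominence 527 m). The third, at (70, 109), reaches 2035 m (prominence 557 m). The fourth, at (62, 257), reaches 1991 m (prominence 442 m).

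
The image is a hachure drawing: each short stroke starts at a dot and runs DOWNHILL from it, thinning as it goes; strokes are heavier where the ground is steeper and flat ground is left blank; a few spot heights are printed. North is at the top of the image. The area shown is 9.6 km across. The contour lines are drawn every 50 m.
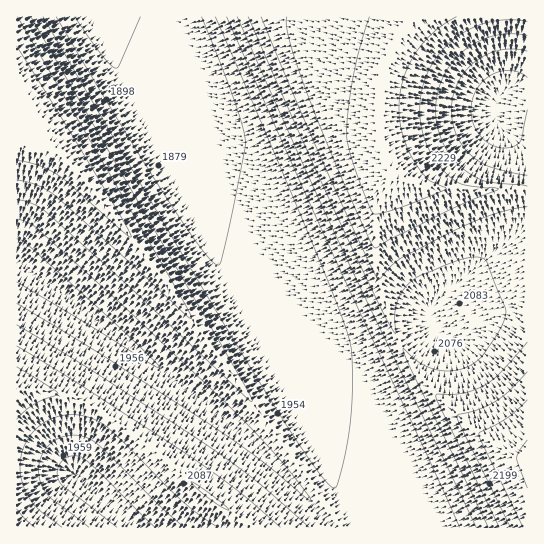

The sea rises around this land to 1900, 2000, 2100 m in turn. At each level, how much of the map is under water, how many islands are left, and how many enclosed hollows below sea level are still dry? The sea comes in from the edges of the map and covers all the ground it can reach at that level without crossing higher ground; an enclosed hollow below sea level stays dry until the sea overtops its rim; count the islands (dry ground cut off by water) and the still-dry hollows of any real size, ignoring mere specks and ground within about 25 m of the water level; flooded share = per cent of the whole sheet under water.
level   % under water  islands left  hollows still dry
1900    11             0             0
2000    46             0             0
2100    72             0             0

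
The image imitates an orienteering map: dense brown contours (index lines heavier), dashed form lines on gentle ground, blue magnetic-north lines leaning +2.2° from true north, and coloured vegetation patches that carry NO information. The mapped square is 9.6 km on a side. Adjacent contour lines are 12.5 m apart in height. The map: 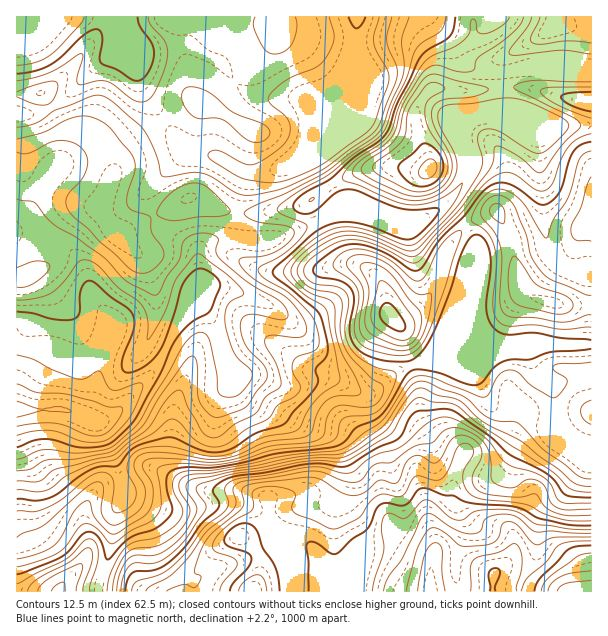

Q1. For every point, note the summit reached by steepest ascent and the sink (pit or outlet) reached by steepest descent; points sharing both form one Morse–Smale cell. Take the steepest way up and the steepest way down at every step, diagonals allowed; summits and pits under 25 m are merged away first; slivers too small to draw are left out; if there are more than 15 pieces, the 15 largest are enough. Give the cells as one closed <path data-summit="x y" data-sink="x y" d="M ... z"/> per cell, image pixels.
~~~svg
<path data-summit="591 591" data-sink="17 410" d="M77 128l-12 2-33 14-16 2 1 263 45 0 33 12 5 5 14 30 10 29 2 10 11 5 39 11 39-7 25 0 21 7 33-3-14 13-4 9 0 9 7 10 6 18 2 25 301-1-1-247-51 0-15 6-24 2-28 12-41 0-9-3-24 9-22 20-9 4-9-2-30-14-15 1-18 7-12 0-26-10-18 0-5-4-11-15-7-27-9-16-5-6-3 0-18 10 18-42-1-24 7-8 10-4 51 1 44-17 21-12 8-8 0-4-8-14-29 19-52 9-26-3-28-13-8 0-49 25-11 7-12 4-8-9-9-15 0-4 12-27 0-12-10-21-10-10z"/><path data-summit="591 591" data-sink="17 17" d="M357 16l-340 0-1 128 16 0 39-16 10 2 11 6 10 10 10 21 0 12-12 27 0 4 9 15 8 9 6 0 66-36 8 0 28 13 20 3 30-3 28-6 28-19-17-28 0-6 24-59 17-28z"/><path data-summit="390 317" data-sink="17 410" d="M446 206l-26 14-21 0-60-9-9 1-19 12-44 17-55 0-6 3-7 8 1 24-18 42 21-10 8 10 6 12 7 27 11 15 5 4 18 0 26 10 12 0 18-7 15-1 30 14 13 0 27-22 23-8 8-8 16-27 20-60 10-24-7-15z"/><path data-summit="554 303" data-sink="17 410" d="M495 114l-13 0-14 4-8 14 0 6 9 24-1 11-12 21-12 12 5 2 20 20 7 15-10 24-20 60-16 27-6 6 1 2 48 2 28-12 24-2 15-6 52 0 0-218-41 1-21-9-23 0z"/><path data-summit="59 591" data-sink="17 410" d="M62 409l-46 1 1 182 81 0 12-43 5-36 11-19-6-23-20-45-11-8z"/><path data-summit="429 170" data-sink="17 17" d="M429 16l-70 0-3 2-1 47-17 28-24 59 0 6 5 9 13 19 25-14 17-4 19-2 24 6 11-2 2-2-2-12-7-15-6-21 1-10 6-12 9-8 4-2 41 3 26-4-2-14-17-1-15-6-8-9-6-13-22-23z"/><path data-summit="252 591" data-sink="17 410" d="M128 496l-2 2 14 12 12 15 8 20 10 16 23 20 2 11 95-1-1-24-6-18-7-10 0-9 4-9 14-13-33 3-21-7-25 0-39 7-17-3z"/><path data-summit="429 170" data-sink="17 410" d="M501 88l-25 3-30-3-15 2-9 8-7 18 3 16 10 24 2 12-5 4-8 0-25-6-18 2-17 4-25 14 8 14 0 4-8 8 15-1 52 9 21 0 23-14 13-12 12-21 1-11-9-24 2-10 2-6 10-7 26-1 4-4z"/><path data-summit="552 27" data-sink="17 410" d="M591 16l-97 0-11 10-9 3 1 16 3 8 7 7 6 1 13-4-4 5 1 11 20-5 27 0 19 4 24-2z"/><path data-summit="591 101" data-sink="17 410" d="M548 68l-27 0-18 4-3 5 4 33-8 4 11 4 23 0 21 9 40-1 1-55-25 1z"/><path data-summit="552 27" data-sink="17 17" d="M432 16l-2 1 2 4 22 23 6 13 8 9 15 6 17 0 1-14-12 3-11-8-5-25-26-3-10-5z"/><path data-summit="591 591" data-sink="17 17" d="M473 16l-40 1 14 8 26 3z"/><path data-summit="591 591" data-sink="17 410" d="M492 16l-18 0 0 11 9-1 7-5z"/>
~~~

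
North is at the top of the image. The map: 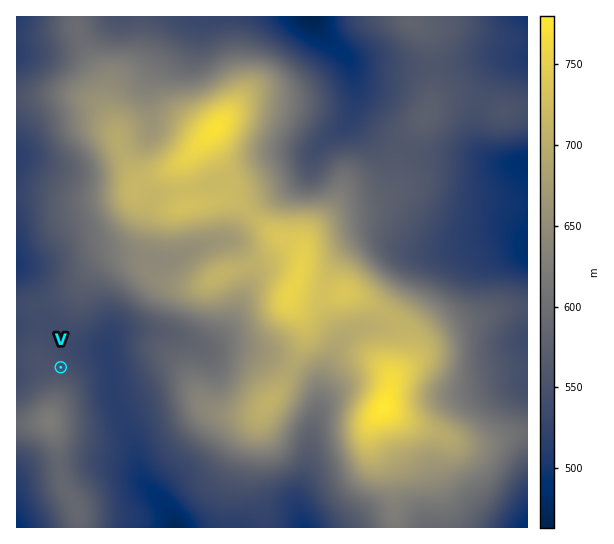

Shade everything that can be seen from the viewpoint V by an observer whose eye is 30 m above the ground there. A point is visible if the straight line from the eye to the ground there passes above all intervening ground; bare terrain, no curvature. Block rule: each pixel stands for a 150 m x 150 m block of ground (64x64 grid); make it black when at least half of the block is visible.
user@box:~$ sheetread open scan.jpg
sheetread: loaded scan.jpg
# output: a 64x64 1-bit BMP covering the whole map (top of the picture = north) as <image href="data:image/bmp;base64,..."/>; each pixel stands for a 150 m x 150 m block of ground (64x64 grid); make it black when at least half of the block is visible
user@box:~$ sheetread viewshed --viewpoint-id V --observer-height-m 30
<image width="64" height="64" href="data:image/bmp;base64,Qk0+AgAAAAAAAD4AAAAoAAAAQAAAAEAAAAABAAEAAAAAAAACAAATCwAAEwsAAAIAAAAAAAAA////AAAAAAAAAA/AAAAAAAAAz4AAAAAAAAD/AAAAAAAAAP+AAAAAAAAA/8AAAAAAAAH/wAAAAAAAAf/AAAAAAAAB/8AAAAAAAAP/wAAAAAAAB//gAAAAAAAP//AAAAAAAA//+AAAAAAAH//4AAAAAAAf//wAAAAA/B///AAIAAD+P/9+AAwAAP8//j4ABAAA///+PwAEAAD///w/gA4AAP///D/ADAAA///8P8AMAAD///h/4AwAAP/////wAAAA//////AAAAD/////8AAAAP/////gAAAA/////8AAAAD/////wAAAAH///4/AAAAAD///B8AAAAAH//8DwAAAAAf/hwHgAAAAB/8AAGAAAAAf/gAAIAAAAD/+AAAAAAAAf/+AAAAAAAD///gAAAAAAP///gAAAAAA////wAAAAAD////4AAAAAOP+AAAAAAAAwHwAAAAAAAAAGAAAAAAAAAAYAAAAAAAAADgAAAAAAAAAeAAAAAAAAAD4AAAAAAAAA/AAAAAAAACH8AAAAAAAAP/AAAAAAAAA/4AAAAAAAAD/AAAAAAAAAP+AAAAAAAAA/wAAAAAAAAAAAAAAAAAAAAAAAAAAAAAAAAAAAAAAAAAAAAAAAAAAAAAAAAAAAAAAAAAAAAAAAAAAAAAAAAAAAAAAAAAAAAAAAAAAAAAAAAAAAAAAAAAAAA=="/>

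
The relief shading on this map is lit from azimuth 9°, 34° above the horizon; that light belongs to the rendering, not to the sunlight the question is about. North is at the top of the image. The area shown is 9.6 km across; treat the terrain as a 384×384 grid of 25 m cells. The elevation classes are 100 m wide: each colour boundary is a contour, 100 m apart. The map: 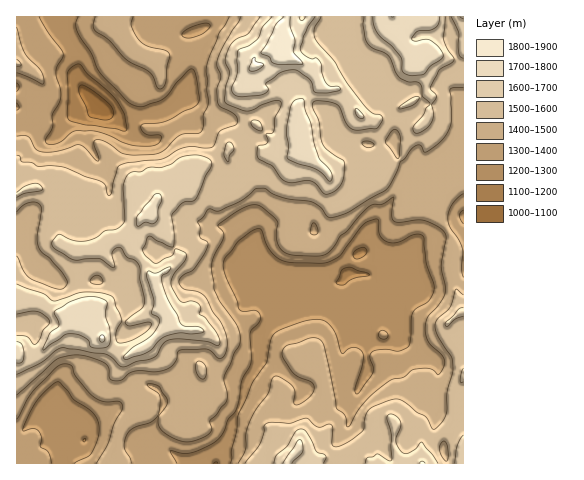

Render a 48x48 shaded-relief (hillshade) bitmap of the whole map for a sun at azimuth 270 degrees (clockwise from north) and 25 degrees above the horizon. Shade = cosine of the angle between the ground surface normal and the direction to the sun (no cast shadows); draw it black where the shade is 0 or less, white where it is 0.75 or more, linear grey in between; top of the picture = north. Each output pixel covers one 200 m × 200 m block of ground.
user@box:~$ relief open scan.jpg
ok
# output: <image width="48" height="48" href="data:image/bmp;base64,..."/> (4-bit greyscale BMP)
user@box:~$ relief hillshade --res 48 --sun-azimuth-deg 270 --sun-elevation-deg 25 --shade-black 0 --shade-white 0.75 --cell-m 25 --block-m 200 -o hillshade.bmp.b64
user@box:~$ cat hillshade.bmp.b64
<image width="48" height="48" href="data:image/bmp;base64,Qk32BAAAAAAAAHYAAAAoAAAAMAAAADAAAAABAAQAAAAAAIAEAAATCwAAEwsAABAAAAAAAAAAAAAAABEREQAiIiIAMzMzAERERABVVVUAZmZmAHd3dwCIiIgAmZmZAKqqqgC7u7sAzMzMAN3d3QDu7u4A////AGd2eavbh3d2ZmZ63/y92EdmiKuYq6cjz3d3Z4zsl3dmiXZXzu673WJGmZmamKcm75hmZ4v+p2Z6uoZEnu26zoJFerqah5dYzohlaJruuGebuodSXf25vIRlScu7lod5mTWIh4rduYiKuoZUW+25iYd3WN3LhWZrtwJ6h4vMqqh5qod0SMyoial1aM7KdWVs2gFZmau6mal4q4mFNay5iJqWVr3KhmaN2xEmmsy5iJh5uomFQ4zKh4qmRZzKmHad7EITi8y6hmeKuol1RHzLh4qWVnvLmYid7mQRa8urpliYiKlUVGramZmFV3m7qZiM/0QxOKqs2FZ3Z5llVEe8u5h0WHirqpiM/0ZSNoqr23REV4iYMzW9yph0WIipmpit/gWmR5uVatogR4ioESS9yZh0SIiYirvOyVfddpzDBr20R4hyARStupl0R4moet3up5rNyZmUFYv+hnYhIiV6qphlV3q3e97+hJrO+3d2N6nNg1YyI2ZXiamGd4mWjO7up2esynZ0Jq3rQ2QiI3d4iIiIiZiHnNzd7qhVm7liF63pJHQSM2mYiYiIiIiYebze7YZViqhmeb7mA2VEM2mYiZmHeJqXeKvf7ERXq5eKqr7EAmdTJImYiJmHiZmYibvfyCR6y5eLqL63IVUyJYmYiYmYaJmpebzfpTasy4eaiKqKkyMhNXirqYh2V5mYebzepVnMy5iHepVquFMhNXm9yoh0Imqpibzdp4vdqYmImoR6hmZCNGnOyYiGMUm6iJvNp3vsl4m6qoV5ZGZVRGjNuIioUzjLh4q8hXrbh4mqrMl2RGVFZni8qYi6dCa8l3mpU2rLmIiKvdxzNHZmRYmrqXnLdSOcyYmWIli7mIh5zMyERXZoZFi6mYq7hTNqupqVEVaZiIhozbu3VmVoh1aamZqomWRFiqqoQql3iIhnzaqod3ZXiHeaqYrIWJhSSampdpmYh2do3aqYiIZXiIibuYrINYmEJqiZiZiYh3Z63KmYmoZXh5mbypqmNXiGRJiZiId4iHaLqIiKy5doh5q7yphkVmiXZYh5h2VYmYeqZWeb25eLp4qrzJU0dmiXiHlnmmQ2q6mWNHms25i9uJqr3ZIVdmiXrId0aIdVephkWMyqu5rMuqqb3YEVioh1nbdkNKl1RmZnrNuaupvarNqL7XEmradUe8lkIamFM0Vq7rl5u7zKvcmL7VA4zaRHiKpkQsuVETWM7rhler7/2od53VJpu1N5qohkQ7umACe97amUNr///IdmmpiIhSWamrp0NLylEErN25mnI6///odlaL2XUUmqiKpkeLpjEnvduZq3RJ7v/7h0SctkM4qZzJZEd1VENIzsmaqXVYz//+p3Z4ZDNqmL7qUkZiRmVWzrmqmHZnvv/tqaljRDSJqr3ZqCNUV3Zo3aq4d3d3nP/rzLgiU0eqqsyopwXEV3Z826uWV4d4rO/b3tkgE3qrzMl3hSfkVnad26llZ4hmnO7d7tkyAoms7ah3hifVV3at3KhmeJh3ec3c7upFMEmt7bhXphjg=="/>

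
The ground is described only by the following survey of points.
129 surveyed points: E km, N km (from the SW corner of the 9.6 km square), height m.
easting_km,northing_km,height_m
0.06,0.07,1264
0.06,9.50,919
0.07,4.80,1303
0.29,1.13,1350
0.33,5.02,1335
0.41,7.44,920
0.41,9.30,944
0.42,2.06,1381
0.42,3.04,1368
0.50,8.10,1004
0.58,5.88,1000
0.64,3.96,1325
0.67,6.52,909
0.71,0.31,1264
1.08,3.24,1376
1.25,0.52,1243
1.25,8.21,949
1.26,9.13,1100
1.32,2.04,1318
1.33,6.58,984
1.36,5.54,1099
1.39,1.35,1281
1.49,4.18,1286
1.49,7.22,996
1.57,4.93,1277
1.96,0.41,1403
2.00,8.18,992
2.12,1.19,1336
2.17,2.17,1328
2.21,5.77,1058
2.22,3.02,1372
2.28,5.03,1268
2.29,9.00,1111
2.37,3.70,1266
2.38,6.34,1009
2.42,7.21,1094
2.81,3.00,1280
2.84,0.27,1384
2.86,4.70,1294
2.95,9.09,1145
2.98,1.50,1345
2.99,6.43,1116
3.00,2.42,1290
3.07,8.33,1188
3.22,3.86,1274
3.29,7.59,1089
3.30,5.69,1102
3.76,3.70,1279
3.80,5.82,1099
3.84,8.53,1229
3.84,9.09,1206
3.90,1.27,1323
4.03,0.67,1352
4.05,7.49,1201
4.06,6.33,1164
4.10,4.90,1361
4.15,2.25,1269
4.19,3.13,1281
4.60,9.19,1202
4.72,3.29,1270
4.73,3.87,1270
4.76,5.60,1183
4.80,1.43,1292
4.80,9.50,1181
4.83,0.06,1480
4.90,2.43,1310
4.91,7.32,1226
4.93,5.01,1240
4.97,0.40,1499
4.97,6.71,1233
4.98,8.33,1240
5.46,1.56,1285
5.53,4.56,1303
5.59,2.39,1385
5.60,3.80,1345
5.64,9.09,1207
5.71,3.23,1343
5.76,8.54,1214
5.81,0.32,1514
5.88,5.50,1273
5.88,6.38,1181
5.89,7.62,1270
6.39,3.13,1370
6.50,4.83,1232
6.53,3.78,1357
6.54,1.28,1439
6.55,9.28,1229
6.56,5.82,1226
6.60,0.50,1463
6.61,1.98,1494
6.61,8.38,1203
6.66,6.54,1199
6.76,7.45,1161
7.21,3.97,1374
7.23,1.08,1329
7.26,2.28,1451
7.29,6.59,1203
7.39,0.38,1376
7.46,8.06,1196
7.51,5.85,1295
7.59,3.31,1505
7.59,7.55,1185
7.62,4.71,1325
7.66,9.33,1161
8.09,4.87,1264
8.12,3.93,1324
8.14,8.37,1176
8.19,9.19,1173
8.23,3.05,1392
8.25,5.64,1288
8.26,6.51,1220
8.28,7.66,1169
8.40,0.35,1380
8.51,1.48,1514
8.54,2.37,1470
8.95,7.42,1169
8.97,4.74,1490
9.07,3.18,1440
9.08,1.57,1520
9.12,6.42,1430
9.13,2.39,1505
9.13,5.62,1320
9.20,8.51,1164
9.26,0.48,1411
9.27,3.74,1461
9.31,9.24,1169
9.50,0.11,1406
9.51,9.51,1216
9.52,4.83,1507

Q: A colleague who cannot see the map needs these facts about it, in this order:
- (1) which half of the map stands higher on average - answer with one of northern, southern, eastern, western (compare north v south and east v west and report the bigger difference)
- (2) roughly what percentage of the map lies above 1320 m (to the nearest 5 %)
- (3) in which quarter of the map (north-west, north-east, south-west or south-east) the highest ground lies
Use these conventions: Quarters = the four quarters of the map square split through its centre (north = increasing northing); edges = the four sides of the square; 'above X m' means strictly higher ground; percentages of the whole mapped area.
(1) Taken as a whole, the southern half is higher than the northern.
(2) About 35 % of the map lies above 1320 m.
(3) The highest ground is in the south-east quarter.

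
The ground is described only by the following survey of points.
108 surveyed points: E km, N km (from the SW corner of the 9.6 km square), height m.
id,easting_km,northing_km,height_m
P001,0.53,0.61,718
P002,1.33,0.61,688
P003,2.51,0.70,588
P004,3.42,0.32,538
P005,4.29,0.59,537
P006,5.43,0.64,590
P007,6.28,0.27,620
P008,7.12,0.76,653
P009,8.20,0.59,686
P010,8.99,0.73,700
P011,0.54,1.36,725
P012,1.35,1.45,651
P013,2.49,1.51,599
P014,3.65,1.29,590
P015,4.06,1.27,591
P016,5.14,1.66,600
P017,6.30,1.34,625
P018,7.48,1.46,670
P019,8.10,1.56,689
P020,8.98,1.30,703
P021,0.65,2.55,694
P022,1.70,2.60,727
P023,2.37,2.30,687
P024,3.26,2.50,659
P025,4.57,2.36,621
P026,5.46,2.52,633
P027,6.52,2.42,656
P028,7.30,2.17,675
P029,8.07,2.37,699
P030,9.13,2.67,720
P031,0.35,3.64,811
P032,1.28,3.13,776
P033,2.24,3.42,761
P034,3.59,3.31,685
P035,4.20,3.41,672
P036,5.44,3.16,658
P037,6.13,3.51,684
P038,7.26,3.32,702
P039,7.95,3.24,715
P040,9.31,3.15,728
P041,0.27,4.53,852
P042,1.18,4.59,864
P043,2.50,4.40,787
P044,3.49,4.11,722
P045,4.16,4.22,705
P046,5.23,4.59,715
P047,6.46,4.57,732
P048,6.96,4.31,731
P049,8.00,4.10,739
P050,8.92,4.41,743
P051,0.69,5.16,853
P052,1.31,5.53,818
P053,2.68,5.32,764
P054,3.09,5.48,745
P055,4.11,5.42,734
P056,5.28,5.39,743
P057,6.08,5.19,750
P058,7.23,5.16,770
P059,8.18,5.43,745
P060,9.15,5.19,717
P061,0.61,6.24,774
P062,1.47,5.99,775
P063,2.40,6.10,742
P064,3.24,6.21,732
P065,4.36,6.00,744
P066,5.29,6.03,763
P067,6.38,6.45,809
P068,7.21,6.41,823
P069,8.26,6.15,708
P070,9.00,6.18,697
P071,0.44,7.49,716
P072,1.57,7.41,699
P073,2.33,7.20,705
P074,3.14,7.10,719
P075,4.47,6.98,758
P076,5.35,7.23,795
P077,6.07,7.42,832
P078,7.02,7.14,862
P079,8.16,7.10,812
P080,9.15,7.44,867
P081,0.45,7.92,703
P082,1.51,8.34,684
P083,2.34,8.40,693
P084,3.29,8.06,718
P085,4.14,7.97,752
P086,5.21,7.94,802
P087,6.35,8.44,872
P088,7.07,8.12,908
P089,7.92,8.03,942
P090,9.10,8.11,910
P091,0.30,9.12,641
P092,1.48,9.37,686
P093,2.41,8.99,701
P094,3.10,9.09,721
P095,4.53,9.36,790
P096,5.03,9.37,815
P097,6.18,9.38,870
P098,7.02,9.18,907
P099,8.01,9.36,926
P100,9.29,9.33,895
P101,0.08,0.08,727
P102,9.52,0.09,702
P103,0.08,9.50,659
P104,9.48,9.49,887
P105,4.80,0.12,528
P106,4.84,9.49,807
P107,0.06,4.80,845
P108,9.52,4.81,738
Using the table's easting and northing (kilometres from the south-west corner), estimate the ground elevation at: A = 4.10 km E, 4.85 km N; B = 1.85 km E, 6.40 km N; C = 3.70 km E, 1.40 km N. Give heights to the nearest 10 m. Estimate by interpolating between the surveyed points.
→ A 720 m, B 740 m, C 600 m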